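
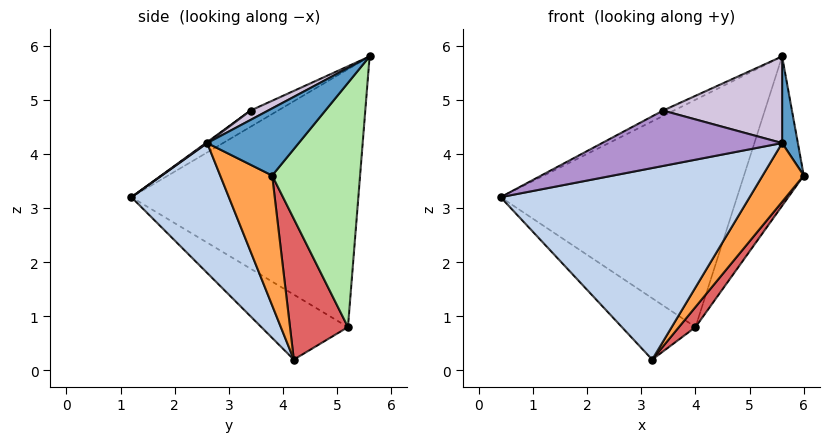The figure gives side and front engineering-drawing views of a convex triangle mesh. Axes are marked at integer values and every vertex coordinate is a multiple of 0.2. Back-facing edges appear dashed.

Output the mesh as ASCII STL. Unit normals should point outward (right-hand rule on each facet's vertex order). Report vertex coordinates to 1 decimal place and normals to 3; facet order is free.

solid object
 facet normal 0.939 -0.162 0.303
  outer loop
   vertex 5.6 2.6 4.2
   vertex 6.0 3.8 3.6
   vertex 5.6 5.6 5.8
  endloop
 endfacet
 facet normal 0.314 -0.802 -0.509
  outer loop
   vertex 5.6 2.6 4.2
   vertex 0.4 1.2 3.2
   vertex 3.2 4.2 0.2
  endloop
 endfacet
 facet normal 0.637 -0.504 -0.584
  outer loop
   vertex 5.6 2.6 4.2
   vertex 3.2 4.2 0.2
   vertex 6.0 3.8 3.6
  endloop
 endfacet
 facet normal -0.683 0.712 0.162
  outer loop
   vertex 4.0 5.2 0.8
   vertex 0.4 1.2 3.2
   vertex 5.6 5.6 5.8
  endloop
 endfacet
 facet normal -0.760 0.646 -0.063
  outer loop
   vertex 4.0 5.2 0.8
   vertex 3.2 4.2 0.2
   vertex 0.4 1.2 3.2
  endloop
 endfacet
 facet normal 0.790 0.537 -0.296
  outer loop
   vertex 4.0 5.2 0.8
   vertex 5.6 5.6 5.8
   vertex 6.0 3.8 3.6
  endloop
 endfacet
 facet normal 0.742 -0.212 -0.636
  outer loop
   vertex 4.0 5.2 0.8
   vertex 6.0 3.8 3.6
   vertex 3.2 4.2 0.2
  endloop
 endfacet
 facet normal -0.584 0.230 0.779
  outer loop
   vertex 3.4 3.4 4.8
   vertex 5.6 5.6 5.8
   vertex 0.4 1.2 3.2
  endloop
 endfacet
 facet normal 0.004 -0.592 0.806
  outer loop
   vertex 3.4 3.4 4.8
   vertex 0.4 1.2 3.2
   vertex 5.6 2.6 4.2
  endloop
 endfacet
 facet normal 0.069 -0.469 0.880
  outer loop
   vertex 3.4 3.4 4.8
   vertex 5.6 2.6 4.2
   vertex 5.6 5.6 5.8
  endloop
 endfacet
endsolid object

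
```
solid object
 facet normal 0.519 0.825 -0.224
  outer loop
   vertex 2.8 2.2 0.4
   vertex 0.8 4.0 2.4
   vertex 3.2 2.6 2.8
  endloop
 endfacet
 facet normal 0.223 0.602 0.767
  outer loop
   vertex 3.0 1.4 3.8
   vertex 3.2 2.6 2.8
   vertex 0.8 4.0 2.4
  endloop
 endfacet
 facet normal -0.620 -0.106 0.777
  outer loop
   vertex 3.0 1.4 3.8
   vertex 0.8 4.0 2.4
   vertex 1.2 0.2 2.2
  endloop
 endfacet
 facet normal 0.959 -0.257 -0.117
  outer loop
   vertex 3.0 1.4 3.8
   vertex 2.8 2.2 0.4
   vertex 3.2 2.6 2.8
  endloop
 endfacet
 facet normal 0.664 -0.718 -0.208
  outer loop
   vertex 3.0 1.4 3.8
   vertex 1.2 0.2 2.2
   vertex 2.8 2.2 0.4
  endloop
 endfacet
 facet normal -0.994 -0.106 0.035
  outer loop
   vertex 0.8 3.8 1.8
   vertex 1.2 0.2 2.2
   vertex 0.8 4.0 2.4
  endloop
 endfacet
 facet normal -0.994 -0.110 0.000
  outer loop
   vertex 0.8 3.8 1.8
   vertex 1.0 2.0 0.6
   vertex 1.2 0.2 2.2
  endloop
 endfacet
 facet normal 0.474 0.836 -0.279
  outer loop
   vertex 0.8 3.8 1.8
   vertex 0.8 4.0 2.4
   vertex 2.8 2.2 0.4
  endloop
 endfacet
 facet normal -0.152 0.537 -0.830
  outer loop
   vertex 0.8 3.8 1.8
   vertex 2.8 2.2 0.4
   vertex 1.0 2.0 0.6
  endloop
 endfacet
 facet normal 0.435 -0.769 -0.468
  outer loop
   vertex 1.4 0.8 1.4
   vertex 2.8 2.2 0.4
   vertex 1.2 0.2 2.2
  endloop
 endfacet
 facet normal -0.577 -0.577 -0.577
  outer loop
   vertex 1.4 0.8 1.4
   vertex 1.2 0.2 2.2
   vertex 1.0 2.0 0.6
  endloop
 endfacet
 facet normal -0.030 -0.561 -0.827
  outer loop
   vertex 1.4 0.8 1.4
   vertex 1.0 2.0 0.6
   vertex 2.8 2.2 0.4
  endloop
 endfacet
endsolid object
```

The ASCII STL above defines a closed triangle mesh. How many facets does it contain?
12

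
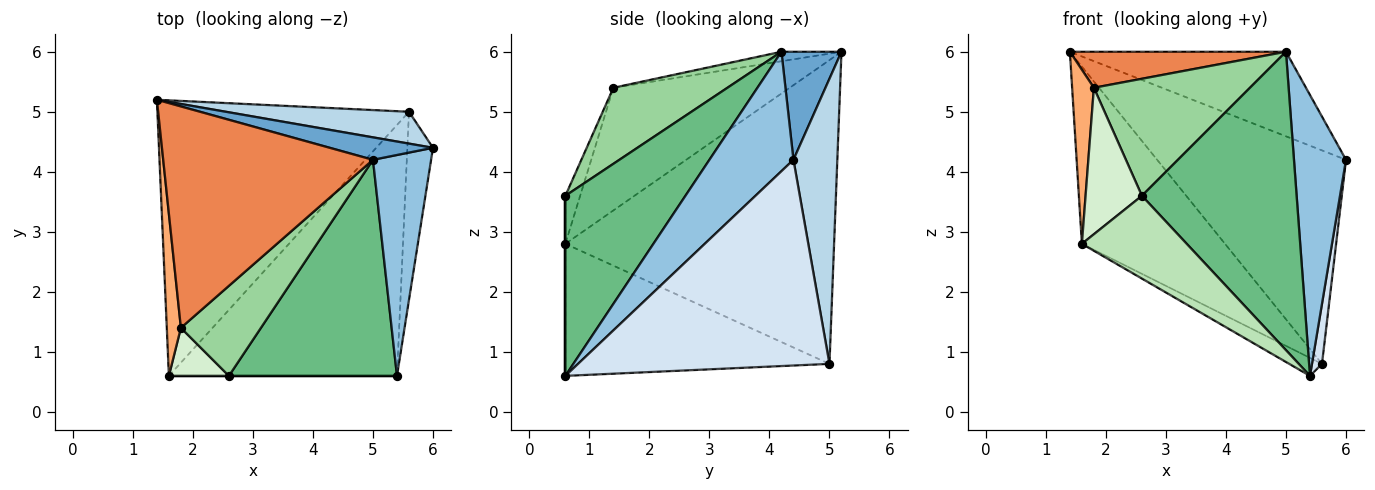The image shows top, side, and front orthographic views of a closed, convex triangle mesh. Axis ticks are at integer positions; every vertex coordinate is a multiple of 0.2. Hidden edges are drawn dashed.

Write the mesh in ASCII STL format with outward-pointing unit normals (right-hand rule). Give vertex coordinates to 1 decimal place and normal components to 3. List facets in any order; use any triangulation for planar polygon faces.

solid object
 facet normal 0.259 0.933 0.248
  outer loop
   vertex 5.0 4.2 6.0
   vertex 6.0 4.4 4.2
   vertex 1.4 5.2 6.0
  endloop
 endfacet
 facet normal 0.786 -0.486 0.382
  outer loop
   vertex 5.0 4.2 6.0
   vertex 5.4 0.6 0.6
   vertex 6.0 4.4 4.2
  endloop
 endfacet
 facet normal 0.224 0.964 0.144
  outer loop
   vertex 5.6 5.0 0.8
   vertex 1.4 5.2 6.0
   vertex 6.0 4.4 4.2
  endloop
 endfacet
 facet normal 0.992 -0.039 -0.124
  outer loop
   vertex 5.6 5.0 0.8
   vertex 6.0 4.4 4.2
   vertex 5.4 0.6 0.6
  endloop
 endfacet
 facet normal -0.045 -0.160 0.986
  outer loop
   vertex 1.8 1.4 5.4
   vertex 5.0 4.2 6.0
   vertex 1.4 5.2 6.0
  endloop
 endfacet
 facet normal -0.986 -0.122 0.113
  outer loop
   vertex 1.6 0.6 2.8
   vertex 1.8 1.4 5.4
   vertex 1.4 5.2 6.0
  endloop
 endfacet
 facet normal -0.713 0.380 -0.590
  outer loop
   vertex 1.6 0.6 2.8
   vertex 1.4 5.2 6.0
   vertex 5.6 5.0 0.8
  endloop
 endfacet
 facet normal -0.500 0.062 -0.864
  outer loop
   vertex 1.6 0.6 2.8
   vertex 5.6 5.0 0.8
   vertex 5.4 0.6 0.6
  endloop
 endfacet
 facet normal 0.532 -0.686 0.497
  outer loop
   vertex 2.6 0.6 3.6
   vertex 5.4 0.6 0.6
   vertex 5.0 4.2 6.0
  endloop
 endfacet
 facet normal 0.501 -0.686 0.528
  outer loop
   vertex 2.6 0.6 3.6
   vertex 5.0 4.2 6.0
   vertex 1.8 1.4 5.4
  endloop
 endfacet
 facet normal 0.000 -1.000 0.000
  outer loop
   vertex 2.6 0.6 3.6
   vertex 1.6 0.6 2.8
   vertex 5.4 0.6 0.6
  endloop
 endfacet
 facet normal -0.242 -0.922 0.302
  outer loop
   vertex 2.6 0.6 3.6
   vertex 1.8 1.4 5.4
   vertex 1.6 0.6 2.8
  endloop
 endfacet
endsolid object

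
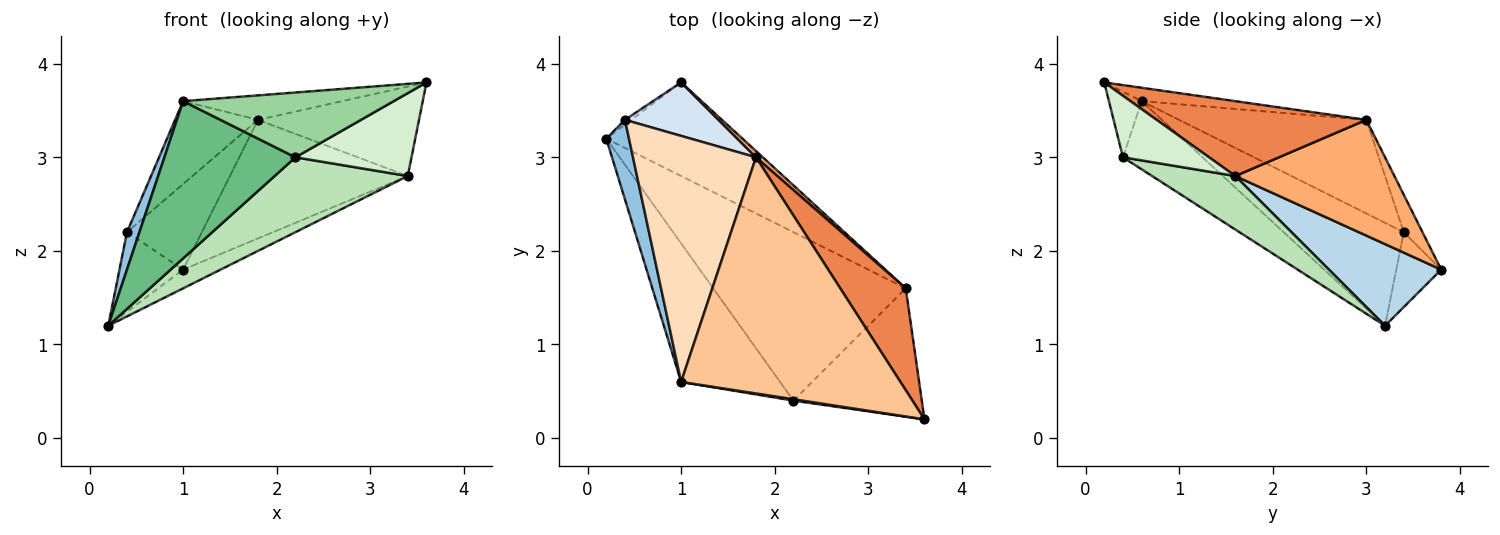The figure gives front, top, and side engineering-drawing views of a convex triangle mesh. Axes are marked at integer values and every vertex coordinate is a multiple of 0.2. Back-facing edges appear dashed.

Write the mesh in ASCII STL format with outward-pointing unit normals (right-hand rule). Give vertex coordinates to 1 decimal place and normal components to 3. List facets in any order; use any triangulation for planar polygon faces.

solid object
 facet normal -0.576 0.816 -0.048
  outer loop
   vertex 0.4 3.4 2.2
   vertex 1.0 3.8 1.8
   vertex 0.2 3.2 1.2
  endloop
 endfacet
 facet normal -0.971 -0.101 0.214
  outer loop
   vertex 1.0 0.6 3.6
   vertex 0.4 3.4 2.2
   vertex 0.2 3.2 1.2
  endloop
 endfacet
 facet normal 0.507 0.169 -0.845
  outer loop
   vertex 3.4 1.6 2.8
   vertex 0.2 3.2 1.2
   vertex 1.0 3.8 1.8
  endloop
 endfacet
 facet normal -0.207 0.830 0.518
  outer loop
   vertex 1.8 3.0 3.4
   vertex 1.0 3.8 1.8
   vertex 0.4 3.4 2.2
  endloop
 endfacet
 facet normal 0.652 0.500 0.570
  outer loop
   vertex 1.8 3.0 3.4
   vertex 3.6 0.2 3.8
   vertex 3.4 1.6 2.8
  endloop
 endfacet
 facet normal 0.666 0.745 0.039
  outer loop
   vertex 1.8 3.0 3.4
   vertex 3.4 1.6 2.8
   vertex 1.0 3.8 1.8
  endloop
 endfacet
 facet normal -0.061 0.103 0.993
  outer loop
   vertex 1.8 3.0 3.4
   vertex 1.0 0.6 3.6
   vertex 3.6 0.2 3.8
  endloop
 endfacet
 facet normal -0.585 0.259 0.769
  outer loop
   vertex 1.8 3.0 3.4
   vertex 0.4 3.4 2.2
   vertex 1.0 0.6 3.6
  endloop
 endfacet
 facet normal -0.415 -0.683 -0.602
  outer loop
   vertex 2.2 0.4 3.0
   vertex 1.0 0.6 3.6
   vertex 0.2 3.2 1.2
  endloop
 endfacet
 facet normal -0.154 -0.988 0.022
  outer loop
   vertex 2.2 0.4 3.0
   vertex 3.6 0.2 3.8
   vertex 1.0 0.6 3.6
  endloop
 endfacet
 facet normal 0.246 -0.394 -0.886
  outer loop
   vertex 2.2 0.4 3.0
   vertex 0.2 3.2 1.2
   vertex 3.4 1.6 2.8
  endloop
 endfacet
 facet normal 0.373 -0.503 -0.779
  outer loop
   vertex 2.2 0.4 3.0
   vertex 3.4 1.6 2.8
   vertex 3.6 0.2 3.8
  endloop
 endfacet
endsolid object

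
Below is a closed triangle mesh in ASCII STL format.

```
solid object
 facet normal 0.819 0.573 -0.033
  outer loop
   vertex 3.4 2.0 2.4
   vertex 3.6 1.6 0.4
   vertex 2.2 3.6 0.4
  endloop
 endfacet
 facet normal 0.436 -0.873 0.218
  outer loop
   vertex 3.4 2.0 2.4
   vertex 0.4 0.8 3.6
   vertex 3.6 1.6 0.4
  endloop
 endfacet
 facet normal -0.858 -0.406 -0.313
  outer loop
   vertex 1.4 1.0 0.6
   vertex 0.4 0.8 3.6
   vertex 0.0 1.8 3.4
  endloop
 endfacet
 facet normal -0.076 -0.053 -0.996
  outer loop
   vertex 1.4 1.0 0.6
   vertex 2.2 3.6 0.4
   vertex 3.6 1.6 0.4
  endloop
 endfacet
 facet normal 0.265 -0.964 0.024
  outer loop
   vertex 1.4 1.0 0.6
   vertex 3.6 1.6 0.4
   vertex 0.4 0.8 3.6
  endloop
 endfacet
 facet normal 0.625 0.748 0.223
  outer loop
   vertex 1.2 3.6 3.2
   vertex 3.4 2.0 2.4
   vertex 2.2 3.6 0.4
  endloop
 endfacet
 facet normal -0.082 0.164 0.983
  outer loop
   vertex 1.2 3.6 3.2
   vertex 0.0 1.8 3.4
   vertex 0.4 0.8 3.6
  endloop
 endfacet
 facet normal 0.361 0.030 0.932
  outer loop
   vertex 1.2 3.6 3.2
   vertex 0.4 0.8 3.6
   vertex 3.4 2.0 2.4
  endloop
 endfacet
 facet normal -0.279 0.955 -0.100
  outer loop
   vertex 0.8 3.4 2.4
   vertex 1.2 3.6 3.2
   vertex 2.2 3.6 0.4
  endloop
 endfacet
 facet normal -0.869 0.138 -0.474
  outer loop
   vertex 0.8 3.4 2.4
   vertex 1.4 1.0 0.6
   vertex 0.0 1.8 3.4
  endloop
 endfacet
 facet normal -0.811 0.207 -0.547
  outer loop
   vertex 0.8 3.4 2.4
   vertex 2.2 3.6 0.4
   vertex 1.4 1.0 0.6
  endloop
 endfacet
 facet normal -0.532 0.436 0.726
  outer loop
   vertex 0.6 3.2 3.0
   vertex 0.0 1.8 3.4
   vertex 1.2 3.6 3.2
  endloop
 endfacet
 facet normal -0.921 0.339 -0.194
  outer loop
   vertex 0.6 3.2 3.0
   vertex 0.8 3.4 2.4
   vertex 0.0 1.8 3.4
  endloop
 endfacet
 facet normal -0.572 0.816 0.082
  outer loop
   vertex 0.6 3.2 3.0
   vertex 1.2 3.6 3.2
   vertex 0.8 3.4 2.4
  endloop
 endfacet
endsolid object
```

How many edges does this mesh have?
21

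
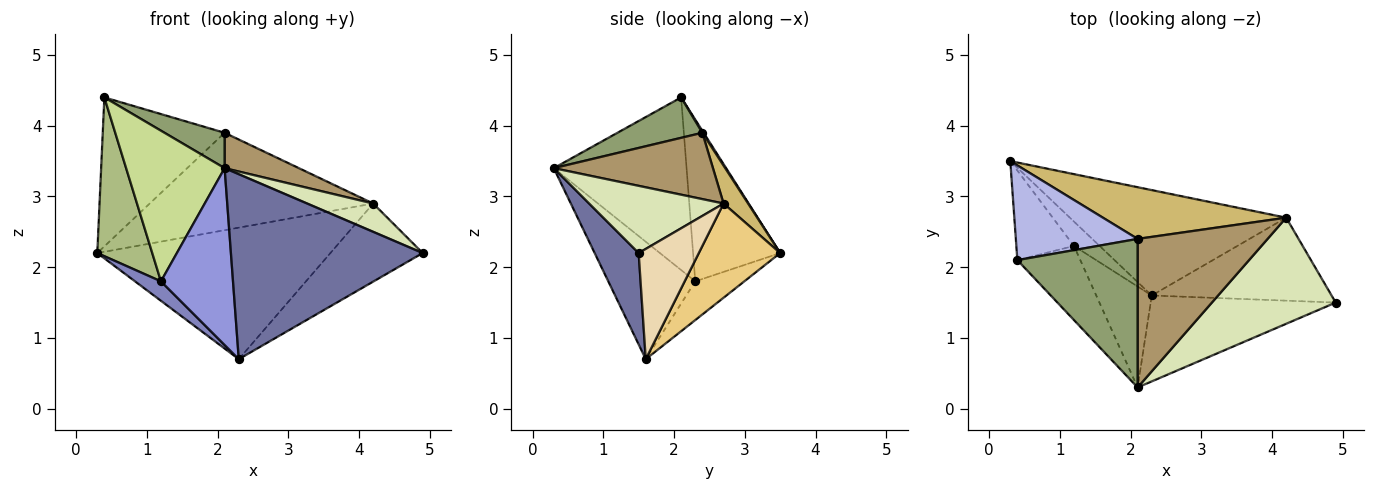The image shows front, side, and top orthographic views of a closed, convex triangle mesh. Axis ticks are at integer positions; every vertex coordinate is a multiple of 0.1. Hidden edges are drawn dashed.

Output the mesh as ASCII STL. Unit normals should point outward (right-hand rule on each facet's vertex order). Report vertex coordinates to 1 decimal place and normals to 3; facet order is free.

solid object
 facet normal 0.204 -0.888 -0.412
  outer loop
   vertex 2.3 1.6 0.7
   vertex 4.9 1.5 2.2
   vertex 2.1 0.3 3.4
  endloop
 endfacet
 facet normal -0.763 -0.403 -0.506
  outer loop
   vertex 1.2 2.3 1.8
   vertex 0.3 3.5 2.2
   vertex 2.3 1.6 0.7
  endloop
 endfacet
 facet normal -0.724 -0.599 -0.342
  outer loop
   vertex 1.2 2.3 1.8
   vertex 2.3 1.6 0.7
   vertex 2.1 0.3 3.4
  endloop
 endfacet
 facet normal 0.009 0.844 0.537
  outer loop
   vertex 0.4 2.1 4.4
   vertex 2.1 2.4 3.9
   vertex 0.3 3.5 2.2
  endloop
 endfacet
 facet normal 0.311 -0.220 0.925
  outer loop
   vertex 0.4 2.1 4.4
   vertex 2.1 0.3 3.4
   vertex 2.1 2.4 3.9
  endloop
 endfacet
 facet normal -0.810 -0.511 -0.288
  outer loop
   vertex 0.4 2.1 4.4
   vertex 0.3 3.5 2.2
   vertex 1.2 2.3 1.8
  endloop
 endfacet
 facet normal -0.771 -0.572 -0.281
  outer loop
   vertex 0.4 2.1 4.4
   vertex 1.2 2.3 1.8
   vertex 2.1 0.3 3.4
  endloop
 endfacet
 facet normal 0.465 -0.228 0.856
  outer loop
   vertex 4.2 2.7 2.9
   vertex 2.1 0.3 3.4
   vertex 4.9 1.5 2.2
  endloop
 endfacet
 facet normal 0.445 -0.207 0.871
  outer loop
   vertex 4.2 2.7 2.9
   vertex 2.1 2.4 3.9
   vertex 2.1 0.3 3.4
  endloop
 endfacet
 facet normal 0.097 0.879 0.467
  outer loop
   vertex 4.2 2.7 2.9
   vertex 0.3 3.5 2.2
   vertex 2.1 2.4 3.9
  endloop
 endfacet
 facet normal 0.263 0.753 -0.603
  outer loop
   vertex 4.2 2.7 2.9
   vertex 2.3 1.6 0.7
   vertex 0.3 3.5 2.2
  endloop
 endfacet
 facet normal 0.408 0.626 -0.665
  outer loop
   vertex 4.2 2.7 2.9
   vertex 4.9 1.5 2.2
   vertex 2.3 1.6 0.7
  endloop
 endfacet
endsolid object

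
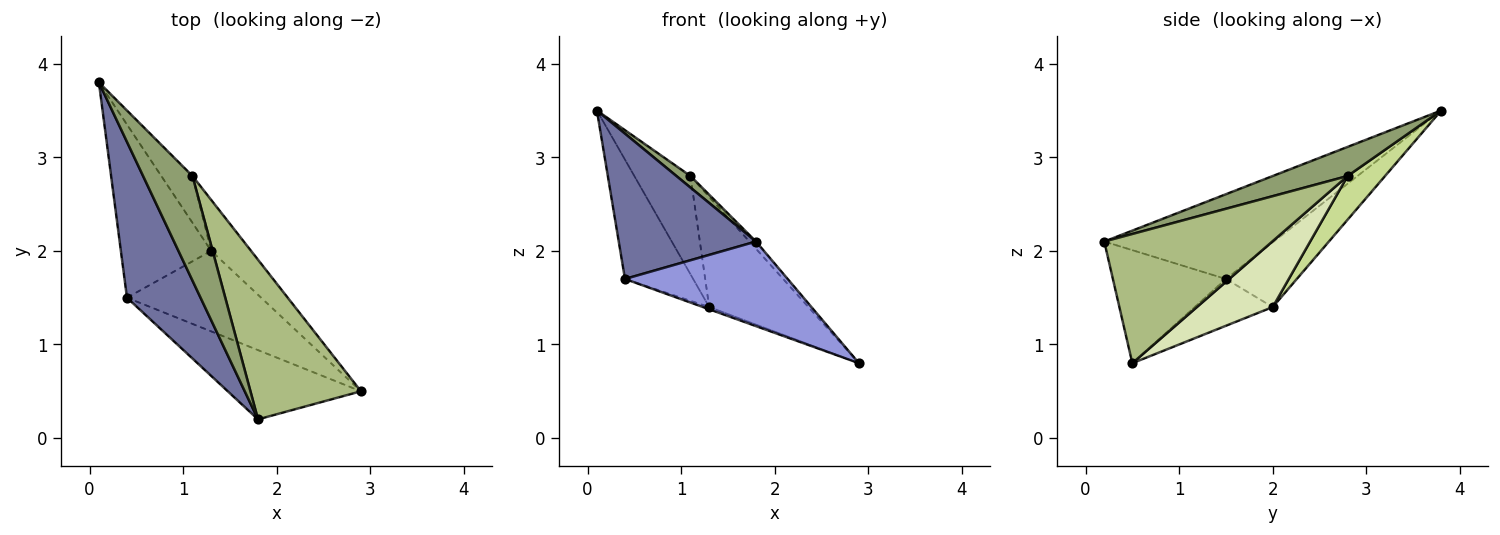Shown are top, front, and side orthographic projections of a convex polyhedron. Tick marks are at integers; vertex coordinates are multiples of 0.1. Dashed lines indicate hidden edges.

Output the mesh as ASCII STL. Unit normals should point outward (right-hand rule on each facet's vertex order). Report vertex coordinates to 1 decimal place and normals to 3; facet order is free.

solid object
 facet normal -0.644 -0.522 0.559
  outer loop
   vertex 0.4 1.5 1.7
   vertex 1.8 0.2 2.1
   vertex 0.1 3.8 3.5
  endloop
 endfacet
 facet normal -0.508 0.489 -0.709
  outer loop
   vertex 0.4 1.5 1.7
   vertex 0.1 3.8 3.5
   vertex 1.3 2.0 1.4
  endloop
 endfacet
 facet normal -0.473 -0.682 -0.558
  outer loop
   vertex 0.4 1.5 1.7
   vertex 2.9 0.5 0.8
   vertex 1.8 0.2 2.1
  endloop
 endfacet
 facet normal -0.329 0.026 -0.944
  outer loop
   vertex 0.4 1.5 1.7
   vertex 1.3 2.0 1.4
   vertex 2.9 0.5 0.8
  endloop
 endfacet
 facet normal 0.506 -0.095 0.858
  outer loop
   vertex 1.1 2.8 2.8
   vertex 0.1 3.8 3.5
   vertex 1.8 0.2 2.1
  endloop
 endfacet
 facet normal 0.760 0.030 0.650
  outer loop
   vertex 1.1 2.8 2.8
   vertex 1.8 0.2 2.1
   vertex 2.9 0.5 0.8
  endloop
 endfacet
 facet normal 0.516 0.774 -0.368
  outer loop
   vertex 1.1 2.8 2.8
   vertex 1.3 2.0 1.4
   vertex 0.1 3.8 3.5
  endloop
 endfacet
 facet normal 0.570 0.746 -0.345
  outer loop
   vertex 1.1 2.8 2.8
   vertex 2.9 0.5 0.8
   vertex 1.3 2.0 1.4
  endloop
 endfacet
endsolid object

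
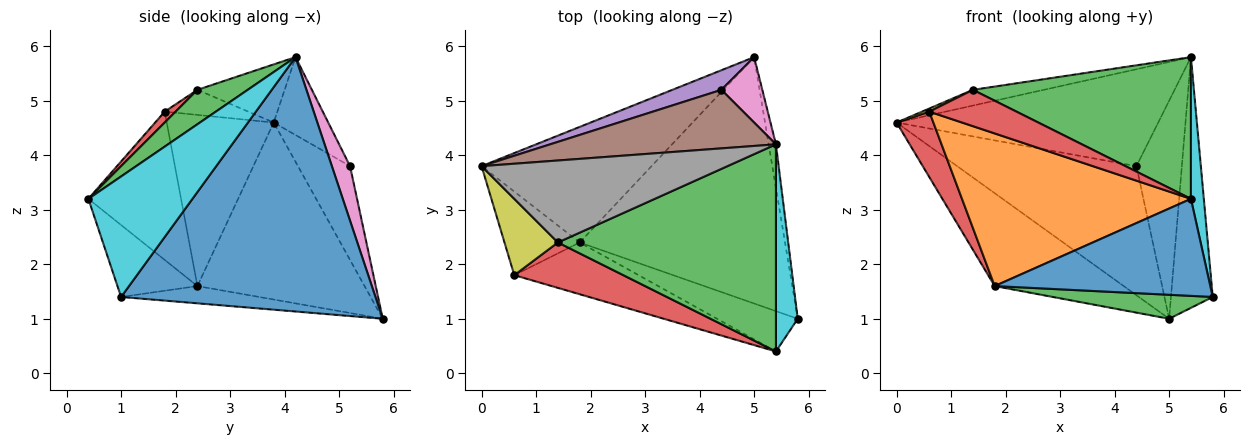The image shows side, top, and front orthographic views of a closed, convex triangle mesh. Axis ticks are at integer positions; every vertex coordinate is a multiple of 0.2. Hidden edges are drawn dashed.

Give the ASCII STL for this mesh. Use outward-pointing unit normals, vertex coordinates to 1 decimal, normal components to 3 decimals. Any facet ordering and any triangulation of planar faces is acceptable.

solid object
 facet normal 0.986 0.162 -0.028
  outer loop
   vertex 5.4 4.2 5.8
   vertex 5.8 1.0 1.4
   vertex 5.0 5.8 1.0
  endloop
 endfacet
 facet normal -0.630 0.486 -0.605
  outer loop
   vertex 1.8 2.4 1.6
   vertex 0.0 3.8 4.6
   vertex 5.0 5.8 1.0
  endloop
 endfacet
 facet normal -0.083 -0.097 -0.992
  outer loop
   vertex 1.8 2.4 1.6
   vertex 5.0 5.8 1.0
   vertex 5.8 1.0 1.4
  endloop
 endfacet
 facet normal -0.873 -0.300 -0.384
  outer loop
   vertex 0.6 1.8 4.8
   vertex 0.0 3.8 4.6
   vertex 1.8 2.4 1.6
  endloop
 endfacet
 facet normal -0.276 0.950 0.144
  outer loop
   vertex 4.4 5.2 3.8
   vertex 5.0 5.8 1.0
   vertex 0.0 3.8 4.6
  endloop
 endfacet
 facet normal -0.176 0.843 0.509
  outer loop
   vertex 4.4 5.2 3.8
   vertex 0.0 3.8 4.6
   vertex 5.4 4.2 5.8
  endloop
 endfacet
 facet normal 0.358 0.894 0.268
  outer loop
   vertex 4.4 5.2 3.8
   vertex 5.4 4.2 5.8
   vertex 5.0 5.8 1.0
  endloop
 endfacet
 facet normal -0.226 0.184 0.957
  outer loop
   vertex 1.4 2.4 5.2
   vertex 5.4 4.2 5.8
   vertex 0.0 3.8 4.6
  endloop
 endfacet
 facet normal -0.425 -0.037 0.905
  outer loop
   vertex 1.4 2.4 5.2
   vertex 0.0 3.8 4.6
   vertex 0.6 1.8 4.8
  endloop
 endfacet
 facet normal 0.977 -0.121 0.177
  outer loop
   vertex 5.4 0.4 3.2
   vertex 5.8 1.0 1.4
   vertex 5.4 4.2 5.8
  endloop
 endfacet
 facet normal -0.324 -0.874 -0.363
  outer loop
   vertex 5.4 0.4 3.2
   vertex 1.8 2.4 1.6
   vertex 5.8 1.0 1.4
  endloop
 endfacet
 facet normal -0.358 -0.884 -0.300
  outer loop
   vertex 5.4 0.4 3.2
   vertex 0.6 1.8 4.8
   vertex 1.8 2.4 1.6
  endloop
 endfacet
 facet normal 0.129 -0.560 0.818
  outer loop
   vertex 5.4 0.4 3.2
   vertex 5.4 4.2 5.8
   vertex 1.4 2.4 5.2
  endloop
 endfacet
 facet normal 0.078 -0.623 0.778
  outer loop
   vertex 5.4 0.4 3.2
   vertex 1.4 2.4 5.2
   vertex 0.6 1.8 4.8
  endloop
 endfacet
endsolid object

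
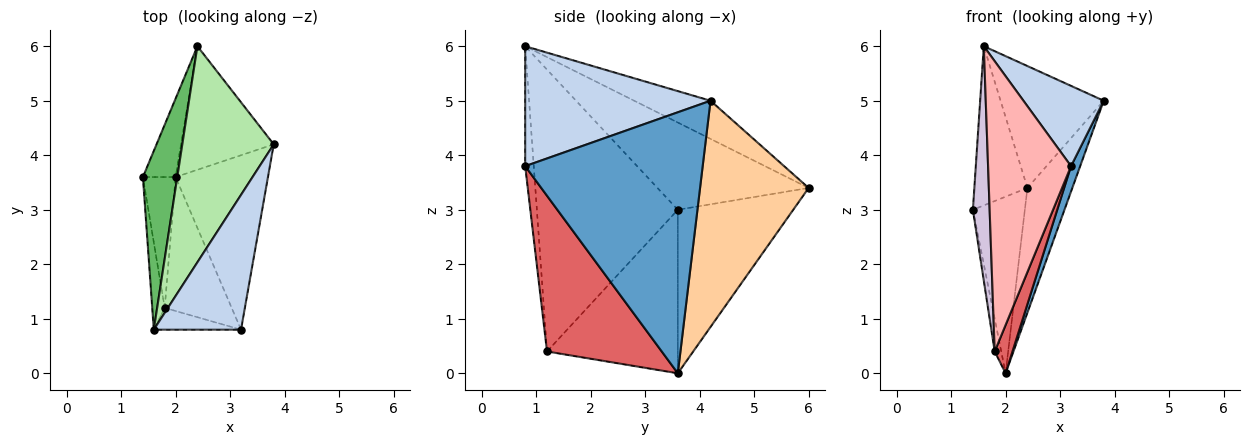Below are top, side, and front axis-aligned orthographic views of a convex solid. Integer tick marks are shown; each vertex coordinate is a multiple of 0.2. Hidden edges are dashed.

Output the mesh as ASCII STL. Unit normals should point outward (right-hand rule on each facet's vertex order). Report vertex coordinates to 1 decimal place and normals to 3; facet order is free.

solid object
 facet normal 0.942 -0.049 -0.333
  outer loop
   vertex 2.0 3.6 0.0
   vertex 3.8 4.2 5.0
   vertex 3.2 0.8 3.8
  endloop
 endfacet
 facet normal 0.763 -0.331 0.555
  outer loop
   vertex 1.6 0.8 6.0
   vertex 3.2 0.8 3.8
   vertex 3.8 4.2 5.0
  endloop
 endfacet
 facet normal -0.897 0.404 -0.179
  outer loop
   vertex 2.4 6.0 3.4
   vertex 2.0 3.6 0.0
   vertex 1.4 3.6 3.0
  endloop
 endfacet
 facet normal 0.864 0.357 -0.354
  outer loop
   vertex 2.4 6.0 3.4
   vertex 3.8 4.2 5.0
   vertex 2.0 3.6 0.0
  endloop
 endfacet
 facet normal -0.884 0.310 0.349
  outer loop
   vertex 2.4 6.0 3.4
   vertex 1.4 3.6 3.0
   vertex 1.6 0.8 6.0
  endloop
 endfacet
 facet normal -0.342 0.462 0.819
  outer loop
   vertex 2.4 6.0 3.4
   vertex 1.6 0.8 6.0
   vertex 3.8 4.2 5.0
  endloop
 endfacet
 facet normal 0.909 -0.141 -0.391
  outer loop
   vertex 1.8 1.2 0.4
   vertex 2.0 3.6 0.0
   vertex 3.2 0.8 3.8
  endloop
 endfacet
 facet normal -0.102 -0.992 -0.075
  outer loop
   vertex 1.8 1.2 0.4
   vertex 3.2 0.8 3.8
   vertex 1.6 0.8 6.0
  endloop
 endfacet
 facet normal -0.979 0.049 -0.196
  outer loop
   vertex 1.8 1.2 0.4
   vertex 1.4 3.6 3.0
   vertex 2.0 3.6 0.0
  endloop
 endfacet
 facet normal -0.992 -0.118 -0.044
  outer loop
   vertex 1.8 1.2 0.4
   vertex 1.6 0.8 6.0
   vertex 1.4 3.6 3.0
  endloop
 endfacet
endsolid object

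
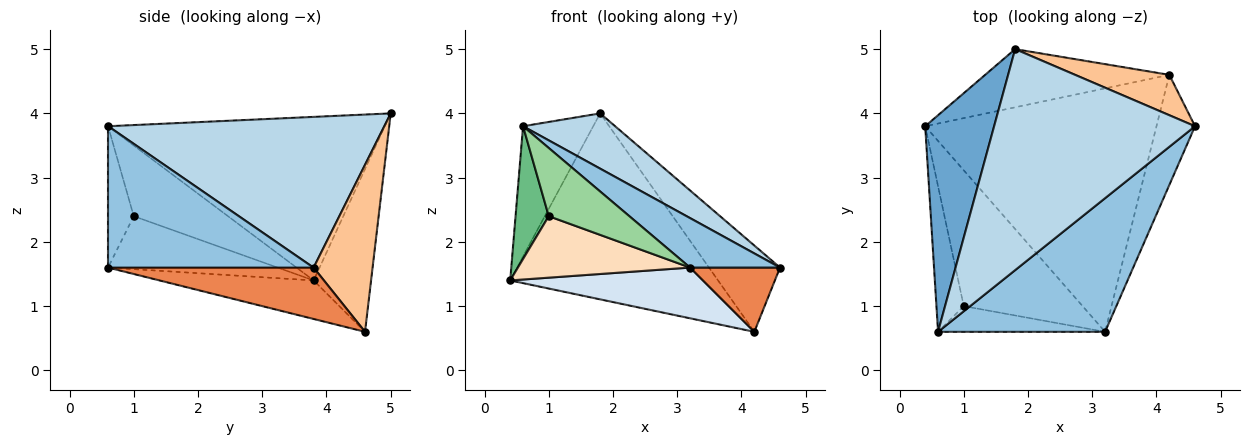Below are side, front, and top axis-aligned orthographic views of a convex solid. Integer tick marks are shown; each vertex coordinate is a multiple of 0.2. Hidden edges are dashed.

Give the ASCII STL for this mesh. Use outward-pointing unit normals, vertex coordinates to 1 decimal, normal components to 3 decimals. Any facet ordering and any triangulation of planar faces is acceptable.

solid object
 facet normal -0.897 0.228 0.378
  outer loop
   vertex 0.6 0.6 3.8
   vertex 1.8 5.0 4.0
   vertex 0.4 3.8 1.4
  endloop
 endfacet
 facet normal 0.622 -0.272 0.735
  outer loop
   vertex 0.6 0.6 3.8
   vertex 3.2 0.6 1.6
   vertex 4.6 3.8 1.6
  endloop
 endfacet
 facet normal 0.588 -0.196 0.784
  outer loop
   vertex 0.6 0.6 3.8
   vertex 4.6 3.8 1.6
   vertex 1.8 5.0 4.0
  endloop
 endfacet
 facet normal -0.161 -0.201 -0.966
  outer loop
   vertex 4.2 4.6 0.6
   vertex 3.2 0.6 1.6
   vertex 0.4 3.8 1.4
  endloop
 endfacet
 facet normal 0.755 -0.330 -0.566
  outer loop
   vertex 4.2 4.6 0.6
   vertex 4.6 3.8 1.6
   vertex 3.2 0.6 1.6
  endloop
 endfacet
 facet normal -0.255 0.923 -0.289
  outer loop
   vertex 4.2 4.6 0.6
   vertex 0.4 3.8 1.4
   vertex 1.8 5.0 4.0
  endloop
 endfacet
 facet normal 0.601 0.724 0.339
  outer loop
   vertex 4.2 4.6 0.6
   vertex 1.8 5.0 4.0
   vertex 4.6 3.8 1.6
  endloop
 endfacet
 facet normal -0.376 -0.382 -0.844
  outer loop
   vertex 1.0 1.0 2.4
   vertex 0.4 3.8 1.4
   vertex 3.2 0.6 1.6
  endloop
 endfacet
 facet normal -0.886 -0.312 -0.342
  outer loop
   vertex 1.0 1.0 2.4
   vertex 0.6 0.6 3.8
   vertex 0.4 3.8 1.4
  endloop
 endfacet
 facet normal -0.286 -0.897 -0.338
  outer loop
   vertex 1.0 1.0 2.4
   vertex 3.2 0.6 1.6
   vertex 0.6 0.6 3.8
  endloop
 endfacet
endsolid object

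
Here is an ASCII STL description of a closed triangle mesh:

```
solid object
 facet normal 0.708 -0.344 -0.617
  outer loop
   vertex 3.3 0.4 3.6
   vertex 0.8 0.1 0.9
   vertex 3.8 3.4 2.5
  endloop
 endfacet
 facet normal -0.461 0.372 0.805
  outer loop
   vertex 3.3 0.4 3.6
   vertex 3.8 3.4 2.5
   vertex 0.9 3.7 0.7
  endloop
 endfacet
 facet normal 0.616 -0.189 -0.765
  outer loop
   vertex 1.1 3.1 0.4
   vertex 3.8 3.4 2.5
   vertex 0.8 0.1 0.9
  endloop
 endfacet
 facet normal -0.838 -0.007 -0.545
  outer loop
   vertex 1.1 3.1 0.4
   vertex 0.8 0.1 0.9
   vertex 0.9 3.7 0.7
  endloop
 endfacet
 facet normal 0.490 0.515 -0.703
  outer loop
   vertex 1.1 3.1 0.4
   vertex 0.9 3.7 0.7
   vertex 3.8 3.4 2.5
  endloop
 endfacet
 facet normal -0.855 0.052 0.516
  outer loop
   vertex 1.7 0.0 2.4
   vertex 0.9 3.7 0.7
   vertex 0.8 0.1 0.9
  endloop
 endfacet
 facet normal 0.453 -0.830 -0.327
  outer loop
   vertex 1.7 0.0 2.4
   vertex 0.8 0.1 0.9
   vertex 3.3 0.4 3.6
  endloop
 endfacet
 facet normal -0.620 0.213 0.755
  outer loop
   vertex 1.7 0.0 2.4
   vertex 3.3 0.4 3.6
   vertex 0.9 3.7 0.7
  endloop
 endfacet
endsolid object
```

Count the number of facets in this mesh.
8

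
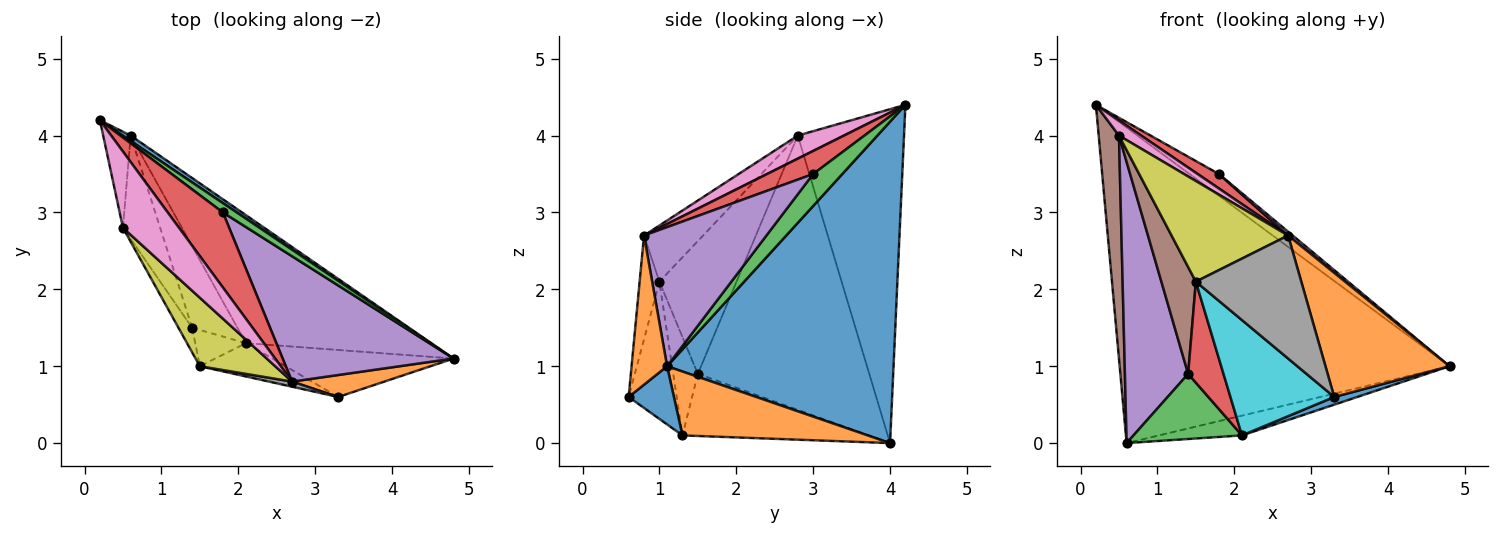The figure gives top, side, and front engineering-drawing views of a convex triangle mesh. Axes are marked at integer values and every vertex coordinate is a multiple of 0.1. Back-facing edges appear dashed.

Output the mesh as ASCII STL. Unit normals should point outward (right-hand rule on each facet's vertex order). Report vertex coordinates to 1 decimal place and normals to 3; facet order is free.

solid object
 facet normal 0.566 0.824 0.014
  outer loop
   vertex 0.6 4.0 0.0
   vertex 0.2 4.2 4.4
   vertex 4.8 1.1 1.0
  endloop
 endfacet
 facet normal 0.271 -0.948 0.168
  outer loop
   vertex 2.7 0.8 2.7
   vertex 3.3 0.6 0.6
   vertex 4.8 1.1 1.0
  endloop
 endfacet
 facet normal 0.674 0.679 0.292
  outer loop
   vertex 1.8 3.0 3.5
   vertex 4.8 1.1 1.0
   vertex 0.2 4.2 4.4
  endloop
 endfacet
 facet normal 0.380 -0.175 0.908
  outer loop
   vertex 1.8 3.0 3.5
   vertex 0.2 4.2 4.4
   vertex 2.7 0.8 2.7
  endloop
 endfacet
 facet normal 0.631 -0.024 0.775
  outer loop
   vertex 1.8 3.0 3.5
   vertex 2.7 0.8 2.7
   vertex 4.8 1.1 1.0
  endloop
 endfacet
 facet normal -0.979 -0.187 -0.081
  outer loop
   vertex 0.5 2.8 4.0
   vertex 0.2 4.2 4.4
   vertex 0.6 4.0 0.0
  endloop
 endfacet
 facet normal 0.374 -0.180 0.910
  outer loop
   vertex 0.5 2.8 4.0
   vertex 2.7 0.8 2.7
   vertex 0.2 4.2 4.4
  endloop
 endfacet
 facet normal -0.184 -0.982 0.041
  outer loop
   vertex 1.5 1.0 2.1
   vertex 3.3 0.6 0.6
   vertex 2.7 0.8 2.7
  endloop
 endfacet
 facet normal -0.387 -0.762 0.519
  outer loop
   vertex 1.5 1.0 2.1
   vertex 2.7 0.8 2.7
   vertex 0.5 2.8 4.0
  endloop
 endfacet
 facet normal -0.406 -0.878 -0.254
  outer loop
   vertex 2.1 1.3 0.1
   vertex 3.3 0.6 0.6
   vertex 1.5 1.0 2.1
  endloop
 endfacet
 facet normal 0.302 -0.154 -0.941
  outer loop
   vertex 2.1 1.3 0.1
   vertex 4.8 1.1 1.0
   vertex 3.3 0.6 0.6
  endloop
 endfacet
 facet normal 0.323 0.145 -0.935
  outer loop
   vertex 2.1 1.3 0.1
   vertex 0.6 4.0 0.0
   vertex 4.8 1.1 1.0
  endloop
 endfacet
 facet normal -0.731 -0.426 -0.533
  outer loop
   vertex 1.4 1.5 0.9
   vertex 0.6 4.0 0.0
   vertex 2.1 1.3 0.1
  endloop
 endfacet
 facet normal -0.548 -0.787 -0.282
  outer loop
   vertex 1.4 1.5 0.9
   vertex 2.1 1.3 0.1
   vertex 1.5 1.0 2.1
  endloop
 endfacet
 facet normal -0.931 -0.343 -0.126
  outer loop
   vertex 1.4 1.5 0.9
   vertex 0.5 2.8 4.0
   vertex 0.6 4.0 0.0
  endloop
 endfacet
 facet normal -0.909 -0.406 -0.094
  outer loop
   vertex 1.4 1.5 0.9
   vertex 1.5 1.0 2.1
   vertex 0.5 2.8 4.0
  endloop
 endfacet
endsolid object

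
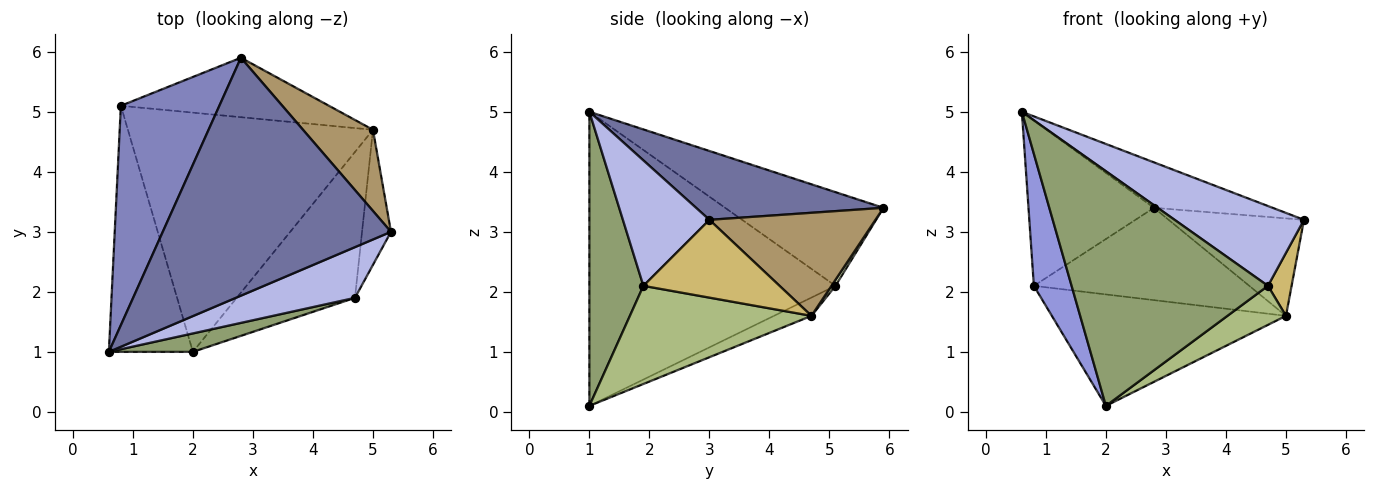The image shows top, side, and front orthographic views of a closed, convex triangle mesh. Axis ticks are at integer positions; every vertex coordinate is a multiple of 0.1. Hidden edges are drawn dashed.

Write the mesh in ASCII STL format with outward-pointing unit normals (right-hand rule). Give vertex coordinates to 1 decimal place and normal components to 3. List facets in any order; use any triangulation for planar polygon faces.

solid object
 facet normal 0.284 0.180 0.942
  outer loop
   vertex 2.8 5.9 3.4
   vertex 0.6 1.0 5.0
   vertex 5.3 3.0 3.2
  endloop
 endfacet
 facet normal -0.605 0.479 0.636
  outer loop
   vertex 0.8 5.1 2.1
   vertex 0.6 1.0 5.0
   vertex 2.8 5.9 3.4
  endloop
 endfacet
 facet normal -0.951 -0.146 -0.272
  outer loop
   vertex 0.8 5.1 2.1
   vertex 2.0 1.0 0.1
   vertex 0.6 1.0 5.0
  endloop
 endfacet
 facet normal 0.492 -0.735 0.467
  outer loop
   vertex 4.7 1.9 2.1
   vertex 5.3 3.0 3.2
   vertex 0.6 1.0 5.0
  endloop
 endfacet
 facet normal 0.264 -0.961 0.076
  outer loop
   vertex 4.7 1.9 2.1
   vertex 0.6 1.0 5.0
   vertex 2.0 1.0 0.1
  endloop
 endfacet
 facet normal 0.626 -0.202 -0.754
  outer loop
   vertex 5.0 4.7 1.6
   vertex 4.7 1.9 2.1
   vertex 2.0 1.0 0.1
  endloop
 endfacet
 facet normal -0.068 0.421 -0.904
  outer loop
   vertex 5.0 4.7 1.6
   vertex 2.0 1.0 0.1
   vertex 0.8 5.1 2.1
  endloop
 endfacet
 facet normal 0.016 0.841 -0.541
  outer loop
   vertex 5.0 4.7 1.6
   vertex 0.8 5.1 2.1
   vertex 2.8 5.9 3.4
  endloop
 endfacet
 facet normal 0.686 0.559 0.466
  outer loop
   vertex 5.0 4.7 1.6
   vertex 2.8 5.9 3.4
   vertex 5.3 3.0 3.2
  endloop
 endfacet
 facet normal 0.925 -0.161 -0.344
  outer loop
   vertex 5.0 4.7 1.6
   vertex 5.3 3.0 3.2
   vertex 4.7 1.9 2.1
  endloop
 endfacet
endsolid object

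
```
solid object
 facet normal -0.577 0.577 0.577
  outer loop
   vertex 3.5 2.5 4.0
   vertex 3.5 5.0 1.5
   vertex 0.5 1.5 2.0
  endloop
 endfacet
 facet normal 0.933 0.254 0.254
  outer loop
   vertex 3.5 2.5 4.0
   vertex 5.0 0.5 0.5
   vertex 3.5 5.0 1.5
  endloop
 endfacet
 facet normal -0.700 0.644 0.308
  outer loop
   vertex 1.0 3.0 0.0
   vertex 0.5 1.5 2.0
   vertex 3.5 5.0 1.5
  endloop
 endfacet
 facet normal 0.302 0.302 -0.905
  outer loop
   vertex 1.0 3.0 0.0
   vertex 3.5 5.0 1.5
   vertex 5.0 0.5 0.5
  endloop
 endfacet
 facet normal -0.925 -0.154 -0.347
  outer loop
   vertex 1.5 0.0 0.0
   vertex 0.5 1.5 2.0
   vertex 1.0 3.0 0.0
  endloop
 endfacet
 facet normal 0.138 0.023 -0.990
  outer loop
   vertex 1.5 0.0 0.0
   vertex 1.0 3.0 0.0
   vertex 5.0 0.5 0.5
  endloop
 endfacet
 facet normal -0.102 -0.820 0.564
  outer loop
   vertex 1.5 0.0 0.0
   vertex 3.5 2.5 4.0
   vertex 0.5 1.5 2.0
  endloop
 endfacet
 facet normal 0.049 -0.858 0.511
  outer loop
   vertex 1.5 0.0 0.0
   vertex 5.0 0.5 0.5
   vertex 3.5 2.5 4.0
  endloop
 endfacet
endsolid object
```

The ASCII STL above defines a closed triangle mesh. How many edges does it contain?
12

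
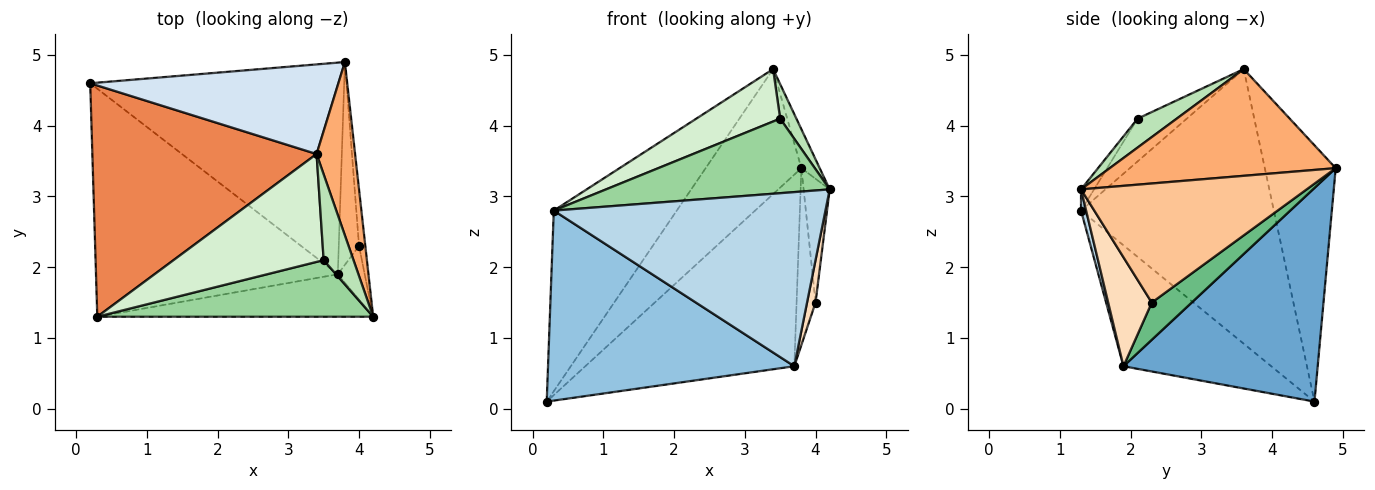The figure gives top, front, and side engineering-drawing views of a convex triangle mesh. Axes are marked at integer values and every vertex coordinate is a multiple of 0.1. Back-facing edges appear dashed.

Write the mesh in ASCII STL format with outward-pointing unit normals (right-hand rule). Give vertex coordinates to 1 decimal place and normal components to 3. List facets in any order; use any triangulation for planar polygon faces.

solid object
 facet normal 0.529 0.569 -0.629
  outer loop
   vertex 3.7 1.9 0.6
   vertex 0.2 4.6 0.1
   vertex 3.8 4.9 3.4
  endloop
 endfacet
 facet normal -0.359 -0.598 -0.717
  outer loop
   vertex 3.7 1.9 0.6
   vertex 0.3 1.3 2.8
   vertex 0.2 4.6 0.1
  endloop
 endfacet
 facet normal 0.018 -0.971 -0.237
  outer loop
   vertex 3.7 1.9 0.6
   vertex 4.2 1.3 3.1
   vertex 0.3 1.3 2.8
  endloop
 endfacet
 facet normal -0.516 0.696 0.499
  outer loop
   vertex 3.4 3.6 4.8
   vertex 3.8 4.9 3.4
   vertex 0.2 4.6 0.1
  endloop
 endfacet
 facet normal -0.694 0.443 0.567
  outer loop
   vertex 3.4 3.6 4.8
   vertex 0.2 4.6 0.1
   vertex 0.3 1.3 2.8
  endloop
 endfacet
 facet normal 0.938 0.076 0.339
  outer loop
   vertex 3.4 3.6 4.8
   vertex 4.2 1.3 3.1
   vertex 3.8 4.9 3.4
  endloop
 endfacet
 facet normal 0.992 0.115 -0.052
  outer loop
   vertex 4.0 2.3 1.5
   vertex 3.8 4.9 3.4
   vertex 4.2 1.3 3.1
  endloop
 endfacet
 facet normal 0.954 -0.186 -0.235
  outer loop
   vertex 4.0 2.3 1.5
   vertex 4.2 1.3 3.1
   vertex 3.7 1.9 0.6
  endloop
 endfacet
 facet normal 0.811 0.385 -0.441
  outer loop
   vertex 4.0 2.3 1.5
   vertex 3.7 1.9 0.6
   vertex 3.8 4.9 3.4
  endloop
 endfacet
 facet normal -0.046 -0.796 0.604
  outer loop
   vertex 3.5 2.1 4.1
   vertex 0.3 1.3 2.8
   vertex 4.2 1.3 3.1
  endloop
 endfacet
 facet normal 0.669 -0.277 0.690
  outer loop
   vertex 3.5 2.1 4.1
   vertex 4.2 1.3 3.1
   vertex 3.4 3.6 4.8
  endloop
 endfacet
 facet normal -0.248 -0.423 0.871
  outer loop
   vertex 3.5 2.1 4.1
   vertex 3.4 3.6 4.8
   vertex 0.3 1.3 2.8
  endloop
 endfacet
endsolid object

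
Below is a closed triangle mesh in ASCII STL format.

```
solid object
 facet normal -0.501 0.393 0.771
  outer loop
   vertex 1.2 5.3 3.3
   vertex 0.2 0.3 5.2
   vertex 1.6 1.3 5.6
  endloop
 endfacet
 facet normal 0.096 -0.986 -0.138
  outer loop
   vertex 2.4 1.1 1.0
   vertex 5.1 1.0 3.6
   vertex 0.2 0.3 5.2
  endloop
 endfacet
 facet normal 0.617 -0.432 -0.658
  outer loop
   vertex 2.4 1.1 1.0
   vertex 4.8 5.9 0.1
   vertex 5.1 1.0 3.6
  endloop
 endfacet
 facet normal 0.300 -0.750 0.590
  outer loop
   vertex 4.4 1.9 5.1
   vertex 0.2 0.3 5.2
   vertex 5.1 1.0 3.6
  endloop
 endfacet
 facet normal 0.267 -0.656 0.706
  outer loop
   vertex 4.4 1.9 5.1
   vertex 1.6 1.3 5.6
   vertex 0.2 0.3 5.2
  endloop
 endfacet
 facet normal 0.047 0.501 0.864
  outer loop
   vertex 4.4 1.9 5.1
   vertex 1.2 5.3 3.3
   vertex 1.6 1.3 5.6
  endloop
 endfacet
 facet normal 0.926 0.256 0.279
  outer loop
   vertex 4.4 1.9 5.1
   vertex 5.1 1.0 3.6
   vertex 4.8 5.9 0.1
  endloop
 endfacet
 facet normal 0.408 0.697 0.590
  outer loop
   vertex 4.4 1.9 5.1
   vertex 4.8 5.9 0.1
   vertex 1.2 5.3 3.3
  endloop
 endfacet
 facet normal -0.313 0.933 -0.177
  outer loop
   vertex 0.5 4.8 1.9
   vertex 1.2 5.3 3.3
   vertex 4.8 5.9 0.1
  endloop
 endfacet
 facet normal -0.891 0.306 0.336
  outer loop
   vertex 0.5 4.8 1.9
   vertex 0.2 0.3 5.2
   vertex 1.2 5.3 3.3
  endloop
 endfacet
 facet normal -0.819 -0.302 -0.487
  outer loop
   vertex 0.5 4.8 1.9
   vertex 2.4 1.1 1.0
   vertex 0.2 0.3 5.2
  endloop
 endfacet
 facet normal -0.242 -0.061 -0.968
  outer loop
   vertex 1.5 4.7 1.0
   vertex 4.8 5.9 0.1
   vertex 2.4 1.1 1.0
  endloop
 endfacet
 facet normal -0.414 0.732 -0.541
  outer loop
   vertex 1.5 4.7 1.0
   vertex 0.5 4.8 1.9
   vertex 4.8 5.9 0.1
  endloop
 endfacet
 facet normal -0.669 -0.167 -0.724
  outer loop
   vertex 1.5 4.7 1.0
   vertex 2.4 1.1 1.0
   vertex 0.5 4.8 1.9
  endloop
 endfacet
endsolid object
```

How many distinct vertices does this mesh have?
9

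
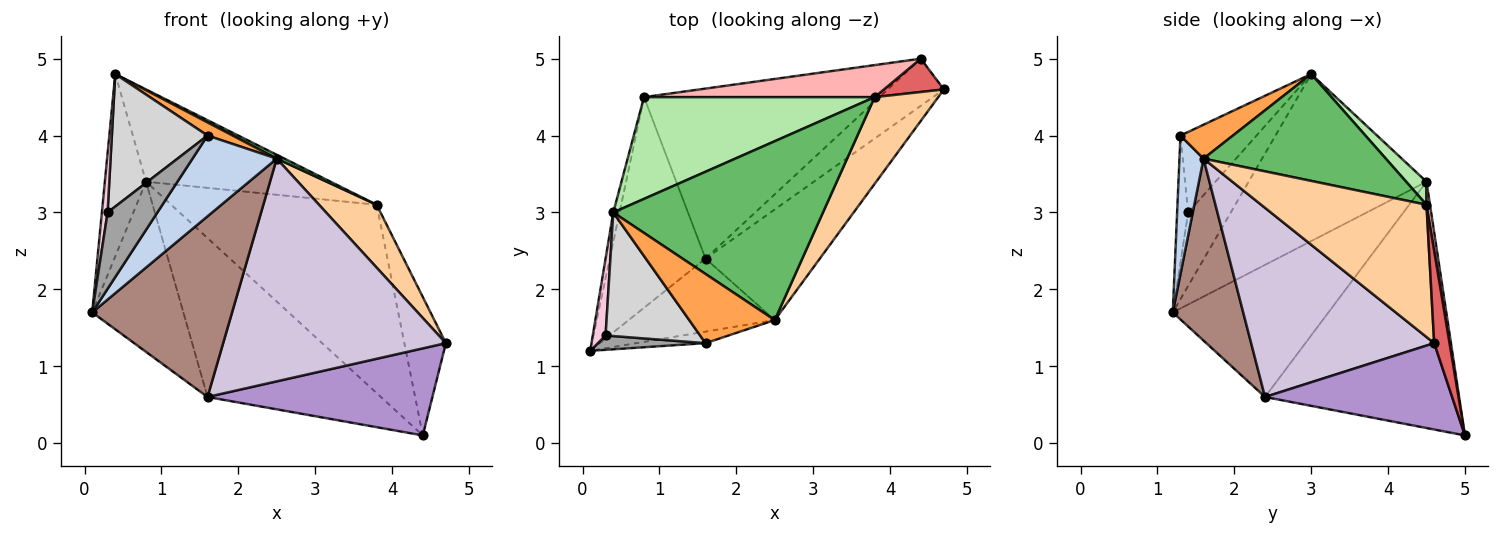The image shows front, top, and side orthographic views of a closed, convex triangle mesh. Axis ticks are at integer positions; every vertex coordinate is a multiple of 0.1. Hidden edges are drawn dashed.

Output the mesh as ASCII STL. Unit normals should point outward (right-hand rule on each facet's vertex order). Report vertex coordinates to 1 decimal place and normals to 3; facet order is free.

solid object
 facet normal -0.974 0.225 -0.037
  outer loop
   vertex 0.8 4.5 3.4
   vertex 0.1 1.2 1.7
   vertex 0.4 3.0 4.8
  endloop
 endfacet
 facet normal 0.272 -0.953 -0.136
  outer loop
   vertex 1.6 1.3 4.0
   vertex 0.1 1.2 1.7
   vertex 2.5 1.6 3.7
  endloop
 endfacet
 facet normal 0.363 -0.174 0.915
  outer loop
   vertex 1.6 1.3 4.0
   vertex 2.5 1.6 3.7
   vertex 0.4 3.0 4.8
  endloop
 endfacet
 facet normal 0.860 -0.300 0.413
  outer loop
   vertex 3.8 4.5 3.1
   vertex 2.5 1.6 3.7
   vertex 4.7 4.6 1.3
  endloop
 endfacet
 facet normal 0.454 -0.019 0.891
  outer loop
   vertex 3.8 4.5 3.1
   vertex 0.4 3.0 4.8
   vertex 2.5 1.6 3.7
  endloop
 endfacet
 facet normal 0.074 0.670 0.739
  outer loop
   vertex 3.8 4.5 3.1
   vertex 0.8 4.5 3.4
   vertex 0.4 3.0 4.8
  endloop
 endfacet
 facet normal 0.339 0.915 0.220
  outer loop
   vertex 3.8 4.5 3.1
   vertex 4.7 4.6 1.3
   vertex 4.4 5.0 0.1
  endloop
 endfacet
 facet normal 0.017 0.986 0.168
  outer loop
   vertex 3.8 4.5 3.1
   vertex 4.4 5.0 0.1
   vertex 0.8 4.5 3.4
  endloop
 endfacet
 facet normal 0.590 -0.710 -0.384
  outer loop
   vertex 1.6 2.4 0.6
   vertex 4.4 5.0 0.1
   vertex 4.7 4.6 1.3
  endloop
 endfacet
 facet normal 0.593 -0.721 -0.358
  outer loop
   vertex 1.6 2.4 0.6
   vertex 4.7 4.6 1.3
   vertex 2.5 1.6 3.7
  endloop
 endfacet
 facet normal 0.423 -0.840 -0.340
  outer loop
   vertex 1.6 2.4 0.6
   vertex 2.5 1.6 3.7
   vertex 0.1 1.2 1.7
  endloop
 endfacet
 facet normal -0.732 0.428 -0.530
  outer loop
   vertex 1.6 2.4 0.6
   vertex 0.1 1.2 1.7
   vertex 0.8 4.5 3.4
  endloop
 endfacet
 facet normal -0.607 0.542 -0.580
  outer loop
   vertex 1.6 2.4 0.6
   vertex 0.8 4.5 3.4
   vertex 4.4 5.0 0.1
  endloop
 endfacet
 facet normal -0.977 -0.131 0.170
  outer loop
   vertex 0.3 1.4 3.0
   vertex 0.4 3.0 4.8
   vertex 0.1 1.2 1.7
  endloop
 endfacet
 facet normal -0.213 -0.960 0.180
  outer loop
   vertex 0.3 1.4 3.0
   vertex 0.1 1.2 1.7
   vertex 1.6 1.3 4.0
  endloop
 endfacet
 facet normal -0.502 -0.632 0.590
  outer loop
   vertex 0.3 1.4 3.0
   vertex 1.6 1.3 4.0
   vertex 0.4 3.0 4.8
  endloop
 endfacet
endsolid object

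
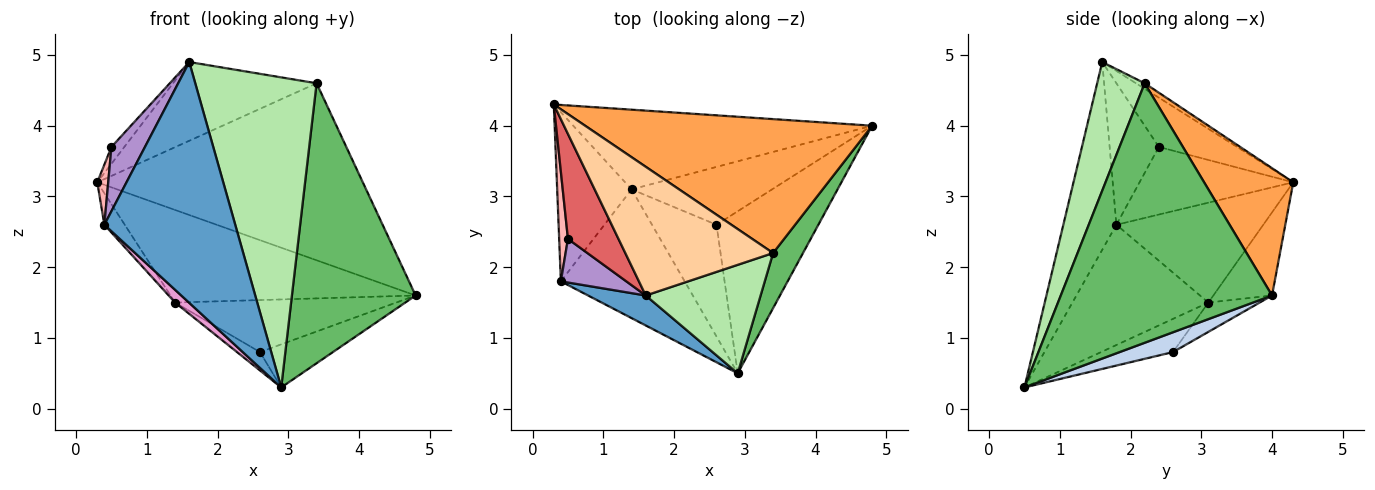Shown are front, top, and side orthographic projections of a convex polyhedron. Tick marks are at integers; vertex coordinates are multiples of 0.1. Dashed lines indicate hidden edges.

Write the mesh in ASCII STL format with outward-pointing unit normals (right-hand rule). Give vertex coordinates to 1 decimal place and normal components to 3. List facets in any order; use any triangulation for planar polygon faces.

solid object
 facet normal -0.373 -0.921 0.115
  outer loop
   vertex 0.4 1.8 2.6
   vertex 2.9 0.5 0.3
   vertex 1.6 1.6 4.9
  endloop
 endfacet
 facet normal 0.185 0.253 -0.950
  outer loop
   vertex 2.6 2.6 0.8
   vertex 4.8 4.0 1.6
   vertex 2.9 0.5 0.3
  endloop
 endfacet
 facet normal 0.259 0.770 0.583
  outer loop
   vertex 3.4 2.2 4.6
   vertex 4.8 4.0 1.6
   vertex 0.3 4.3 3.2
  endloop
 endfacet
 facet normal -0.032 0.522 0.853
  outer loop
   vertex 3.4 2.2 4.6
   vertex 0.3 4.3 3.2
   vertex 1.6 1.6 4.9
  endloop
 endfacet
 facet normal 0.859 -0.503 0.099
  outer loop
   vertex 3.4 2.2 4.6
   vertex 2.9 0.5 0.3
   vertex 4.8 4.0 1.6
  endloop
 endfacet
 facet normal 0.347 -0.885 0.310
  outer loop
   vertex 3.4 2.2 4.6
   vertex 1.6 1.6 4.9
   vertex 2.9 0.5 0.3
  endloop
 endfacet
 facet normal -0.693 0.114 0.712
  outer loop
   vertex 0.5 2.4 3.7
   vertex 1.6 1.6 4.9
   vertex 0.3 4.3 3.2
  endloop
 endfacet
 facet normal -0.989 -0.070 0.128
  outer loop
   vertex 0.5 2.4 3.7
   vertex 0.3 4.3 3.2
   vertex 0.4 1.8 2.6
  endloop
 endfacet
 facet normal -0.772 -0.526 0.357
  outer loop
   vertex 0.5 2.4 3.7
   vertex 0.4 1.8 2.6
   vertex 1.6 1.6 4.9
  endloop
 endfacet
 facet normal -0.797 0.111 -0.594
  outer loop
   vertex 1.4 3.1 1.5
   vertex 0.4 1.8 2.6
   vertex 0.3 4.3 3.2
  endloop
 endfacet
 facet normal -0.179 0.746 -0.642
  outer loop
   vertex 1.4 3.1 1.5
   vertex 0.3 4.3 3.2
   vertex 4.8 4.0 1.6
  endloop
 endfacet
 facet normal -0.153 0.661 -0.735
  outer loop
   vertex 1.4 3.1 1.5
   vertex 4.8 4.0 1.6
   vertex 2.6 2.6 0.8
  endloop
 endfacet
 facet normal -0.695 -0.071 -0.715
  outer loop
   vertex 1.4 3.1 1.5
   vertex 2.9 0.5 0.3
   vertex 0.4 1.8 2.6
  endloop
 endfacet
 facet normal -0.453 0.145 -0.880
  outer loop
   vertex 1.4 3.1 1.5
   vertex 2.6 2.6 0.8
   vertex 2.9 0.5 0.3
  endloop
 endfacet
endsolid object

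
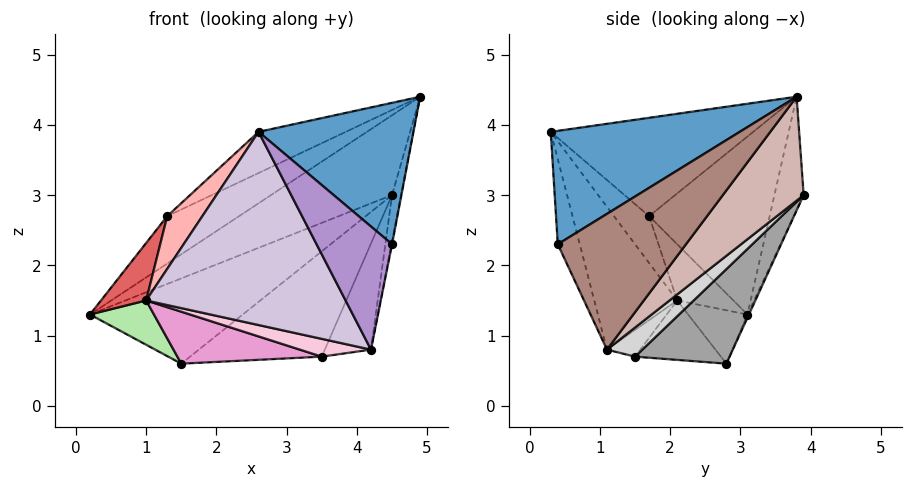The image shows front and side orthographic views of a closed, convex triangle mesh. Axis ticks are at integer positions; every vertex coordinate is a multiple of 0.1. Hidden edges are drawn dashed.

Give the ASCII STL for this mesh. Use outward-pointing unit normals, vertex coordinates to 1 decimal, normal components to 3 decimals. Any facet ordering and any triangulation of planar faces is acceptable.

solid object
 facet normal 0.581 -0.476 0.660
  outer loop
   vertex 4.5 0.4 2.3
   vertex 4.9 3.8 4.4
   vertex 2.6 0.3 3.9
  endloop
 endfacet
 facet normal -0.554 0.330 0.765
  outer loop
   vertex 1.3 1.7 2.7
   vertex 4.9 3.8 4.4
   vertex 0.2 3.1 1.3
  endloop
 endfacet
 facet normal -0.520 0.224 0.824
  outer loop
   vertex 1.3 1.7 2.7
   vertex 2.6 0.3 3.9
   vertex 4.9 3.8 4.4
  endloop
 endfacet
 facet normal -0.233 0.963 0.135
  outer loop
   vertex 4.5 3.9 3.0
   vertex 0.2 3.1 1.3
   vertex 4.9 3.8 4.4
  endloop
 endfacet
 facet normal -0.009 0.913 -0.408
  outer loop
   vertex 4.5 3.9 3.0
   vertex 1.5 2.8 0.6
   vertex 0.2 3.1 1.3
  endloop
 endfacet
 facet normal -0.493 -0.532 -0.688
  outer loop
   vertex 1.0 2.1 1.5
   vertex 0.2 3.1 1.3
   vertex 1.5 2.8 0.6
  endloop
 endfacet
 facet normal -0.779 -0.626 -0.014
  outer loop
   vertex 1.0 2.1 1.5
   vertex 1.3 1.7 2.7
   vertex 0.2 3.1 1.3
  endloop
 endfacet
 facet normal -0.706 -0.706 -0.059
  outer loop
   vertex 1.0 2.1 1.5
   vertex 2.6 0.3 3.9
   vertex 1.3 1.7 2.7
  endloop
 endfacet
 facet normal -0.260 -0.894 -0.365
  outer loop
   vertex 4.2 1.1 0.8
   vertex 4.5 0.4 2.3
   vertex 2.6 0.3 3.9
  endloop
 endfacet
 facet normal -0.352 -0.846 -0.400
  outer loop
   vertex 4.2 1.1 0.8
   vertex 2.6 0.3 3.9
   vertex 1.0 2.1 1.5
  endloop
 endfacet
 facet normal 0.981 0.004 -0.194
  outer loop
   vertex 4.2 1.1 0.8
   vertex 4.9 3.8 4.4
   vertex 4.5 0.4 2.3
  endloop
 endfacet
 facet normal 0.958 0.106 -0.266
  outer loop
   vertex 4.2 1.1 0.8
   vertex 4.5 3.9 3.0
   vertex 4.9 3.8 4.4
  endloop
 endfacet
 facet normal -0.370 -0.622 -0.690
  outer loop
   vertex 3.5 1.5 0.7
   vertex 1.0 2.1 1.5
   vertex 1.5 2.8 0.6
  endloop
 endfacet
 facet normal -0.356 -0.760 -0.544
  outer loop
   vertex 3.5 1.5 0.7
   vertex 4.2 1.1 0.8
   vertex 1.0 2.1 1.5
  endloop
 endfacet
 facet normal 0.392 0.546 -0.740
  outer loop
   vertex 3.5 1.5 0.7
   vertex 1.5 2.8 0.6
   vertex 4.5 3.9 3.0
  endloop
 endfacet
 facet normal 0.411 0.535 -0.738
  outer loop
   vertex 3.5 1.5 0.7
   vertex 4.5 3.9 3.0
   vertex 4.2 1.1 0.8
  endloop
 endfacet
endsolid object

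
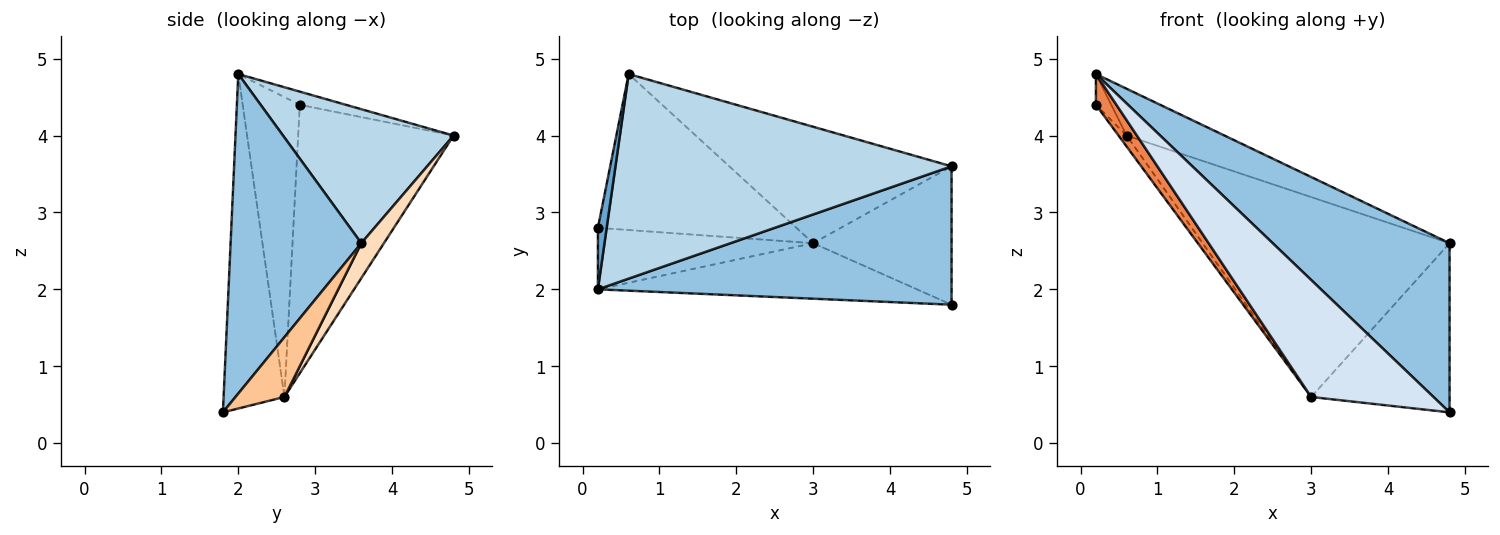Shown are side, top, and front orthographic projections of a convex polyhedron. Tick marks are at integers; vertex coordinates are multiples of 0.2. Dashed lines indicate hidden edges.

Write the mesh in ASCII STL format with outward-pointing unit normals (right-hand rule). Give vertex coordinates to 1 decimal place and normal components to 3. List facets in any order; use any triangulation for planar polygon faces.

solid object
 facet normal -0.802 0.267 0.535
  outer loop
   vertex 0.2 2.8 4.4
   vertex 0.2 2.0 4.8
   vertex 0.6 4.8 4.0
  endloop
 endfacet
 facet normal 0.497 -0.672 0.550
  outer loop
   vertex 4.8 3.6 2.6
   vertex 0.2 2.0 4.8
   vertex 4.8 1.8 0.4
  endloop
 endfacet
 facet normal 0.362 0.208 0.909
  outer loop
   vertex 4.8 3.6 2.6
   vertex 0.6 4.8 4.0
   vertex 0.2 2.0 4.8
  endloop
 endfacet
 facet normal -0.410 -0.824 -0.391
  outer loop
   vertex 3.0 2.6 0.6
   vertex 4.8 1.8 0.4
   vertex 0.2 2.0 4.8
  endloop
 endfacet
 facet normal -0.780 -0.280 -0.560
  outer loop
   vertex 3.0 2.6 0.6
   vertex 0.2 2.0 4.8
   vertex 0.2 2.8 4.4
  endloop
 endfacet
 facet normal -0.803 0.042 -0.594
  outer loop
   vertex 3.0 2.6 0.6
   vertex 0.2 2.8 4.4
   vertex 0.6 4.8 4.0
  endloop
 endfacet
 facet normal 0.264 0.747 -0.611
  outer loop
   vertex 3.0 2.6 0.6
   vertex 4.8 3.6 2.6
   vertex 4.8 1.8 0.4
  endloop
 endfacet
 facet normal 0.079 0.861 -0.502
  outer loop
   vertex 3.0 2.6 0.6
   vertex 0.6 4.8 4.0
   vertex 4.8 3.6 2.6
  endloop
 endfacet
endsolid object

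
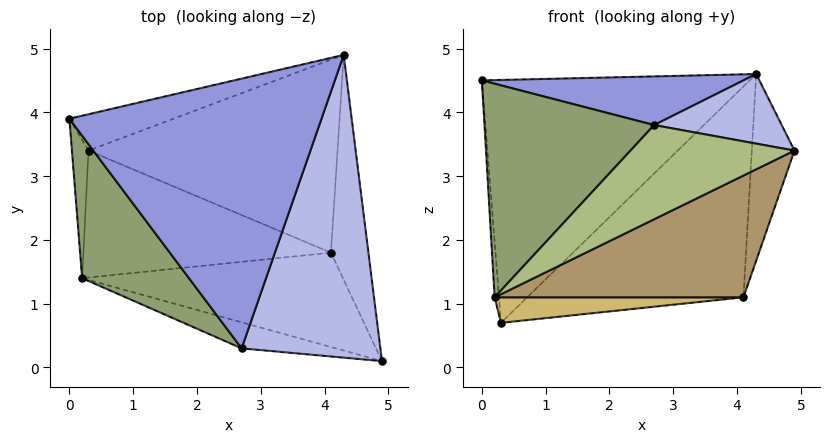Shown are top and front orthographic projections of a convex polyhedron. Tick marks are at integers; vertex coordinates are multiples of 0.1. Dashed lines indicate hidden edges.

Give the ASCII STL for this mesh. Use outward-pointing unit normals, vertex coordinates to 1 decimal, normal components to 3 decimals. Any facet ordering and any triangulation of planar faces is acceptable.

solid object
 facet normal -0.221 0.965 -0.144
  outer loop
   vertex 0.3 3.4 0.7
   vertex 0.0 3.9 4.5
   vertex 4.3 4.9 4.6
  endloop
 endfacet
 facet normal -0.996 0.033 -0.083
  outer loop
   vertex 0.2 1.4 1.1
   vertex 0.0 3.9 4.5
   vertex 0.3 3.4 0.7
  endloop
 endfacet
 facet normal 0.018 -0.178 0.984
  outer loop
   vertex 2.7 0.3 3.8
   vertex 4.3 4.9 4.6
   vertex 0.0 3.9 4.5
  endloop
 endfacet
 facet normal 0.155 -0.221 0.963
  outer loop
   vertex 2.7 0.3 3.8
   vertex 4.9 0.1 3.4
   vertex 4.3 4.9 4.6
  endloop
 endfacet
 facet normal -0.695 -0.599 0.399
  outer loop
   vertex 2.7 0.3 3.8
   vertex 0.0 3.9 4.5
   vertex 0.2 1.4 1.1
  endloop
 endfacet
 facet normal -0.135 -0.955 -0.264
  outer loop
   vertex 2.7 0.3 3.8
   vertex 0.2 1.4 1.1
   vertex 4.9 0.1 3.4
  endloop
 endfacet
 facet normal 0.963 0.172 -0.208
  outer loop
   vertex 4.1 1.8 1.1
   vertex 4.3 4.9 4.6
   vertex 4.9 0.1 3.4
  endloop
 endfacet
 facet normal 0.357 0.689 -0.631
  outer loop
   vertex 4.1 1.8 1.1
   vertex 0.3 3.4 0.7
   vertex 4.3 4.9 4.6
  endloop
 endfacet
 facet normal 0.081 -0.788 -0.610
  outer loop
   vertex 4.1 1.8 1.1
   vertex 4.9 0.1 3.4
   vertex 0.2 1.4 1.1
  endloop
 endfacet
 facet normal 0.020 -0.197 -0.980
  outer loop
   vertex 4.1 1.8 1.1
   vertex 0.2 1.4 1.1
   vertex 0.3 3.4 0.7
  endloop
 endfacet
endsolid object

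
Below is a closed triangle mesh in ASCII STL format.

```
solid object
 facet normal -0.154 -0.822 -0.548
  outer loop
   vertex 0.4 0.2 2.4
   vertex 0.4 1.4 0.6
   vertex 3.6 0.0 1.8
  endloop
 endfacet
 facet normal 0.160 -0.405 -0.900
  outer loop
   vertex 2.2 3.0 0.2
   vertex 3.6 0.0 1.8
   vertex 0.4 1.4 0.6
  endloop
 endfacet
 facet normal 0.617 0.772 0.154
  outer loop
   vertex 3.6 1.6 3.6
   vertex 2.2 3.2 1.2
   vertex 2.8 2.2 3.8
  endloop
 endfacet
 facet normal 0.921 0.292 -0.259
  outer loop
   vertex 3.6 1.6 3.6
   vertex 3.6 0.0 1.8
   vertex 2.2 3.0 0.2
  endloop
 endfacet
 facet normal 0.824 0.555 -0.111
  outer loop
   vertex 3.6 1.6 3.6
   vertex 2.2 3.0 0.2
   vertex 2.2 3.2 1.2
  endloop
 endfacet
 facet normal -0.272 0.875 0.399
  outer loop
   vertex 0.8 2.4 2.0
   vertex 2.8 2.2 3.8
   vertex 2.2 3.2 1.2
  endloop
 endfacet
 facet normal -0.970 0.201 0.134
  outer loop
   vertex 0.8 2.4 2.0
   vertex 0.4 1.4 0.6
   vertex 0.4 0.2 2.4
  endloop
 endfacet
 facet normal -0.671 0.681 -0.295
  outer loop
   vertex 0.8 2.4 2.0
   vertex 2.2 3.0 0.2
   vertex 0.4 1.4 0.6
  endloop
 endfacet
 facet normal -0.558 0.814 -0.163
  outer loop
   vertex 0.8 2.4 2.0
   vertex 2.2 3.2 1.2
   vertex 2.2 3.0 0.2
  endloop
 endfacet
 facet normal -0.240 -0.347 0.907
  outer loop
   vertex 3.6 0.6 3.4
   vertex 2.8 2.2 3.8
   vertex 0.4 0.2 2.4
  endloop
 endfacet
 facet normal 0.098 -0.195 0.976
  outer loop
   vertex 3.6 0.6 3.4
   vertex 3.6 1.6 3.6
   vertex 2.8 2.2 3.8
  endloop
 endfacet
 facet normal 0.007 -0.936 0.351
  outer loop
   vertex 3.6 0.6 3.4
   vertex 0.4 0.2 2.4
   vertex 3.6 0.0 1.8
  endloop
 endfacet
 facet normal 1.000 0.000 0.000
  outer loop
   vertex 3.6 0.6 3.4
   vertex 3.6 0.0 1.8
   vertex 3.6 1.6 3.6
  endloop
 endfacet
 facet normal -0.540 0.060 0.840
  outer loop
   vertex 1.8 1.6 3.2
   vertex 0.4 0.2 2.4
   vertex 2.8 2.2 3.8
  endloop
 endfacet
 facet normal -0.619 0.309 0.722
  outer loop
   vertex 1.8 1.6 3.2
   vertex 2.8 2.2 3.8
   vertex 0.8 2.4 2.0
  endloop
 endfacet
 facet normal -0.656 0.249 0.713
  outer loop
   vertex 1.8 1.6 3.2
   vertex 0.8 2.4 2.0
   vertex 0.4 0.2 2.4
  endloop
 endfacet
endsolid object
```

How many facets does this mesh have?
16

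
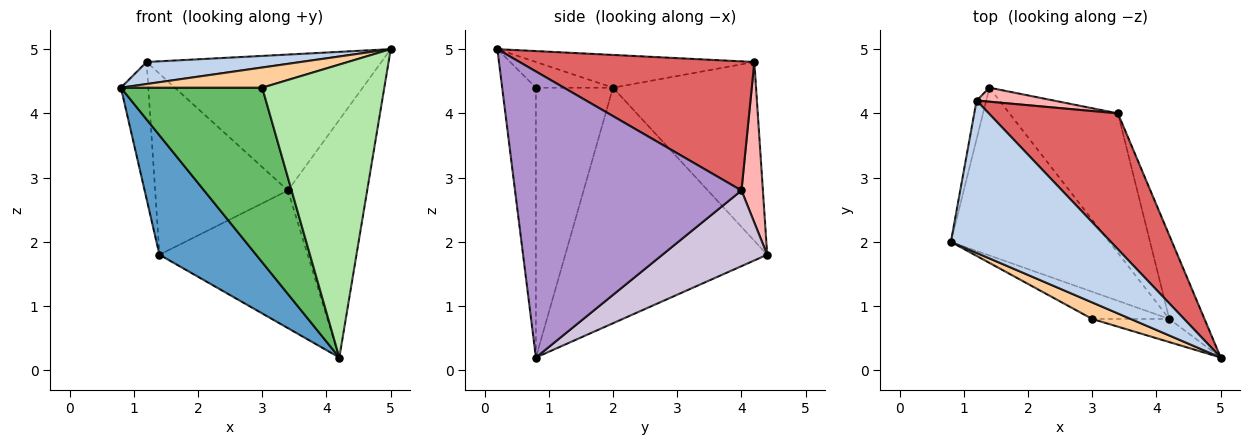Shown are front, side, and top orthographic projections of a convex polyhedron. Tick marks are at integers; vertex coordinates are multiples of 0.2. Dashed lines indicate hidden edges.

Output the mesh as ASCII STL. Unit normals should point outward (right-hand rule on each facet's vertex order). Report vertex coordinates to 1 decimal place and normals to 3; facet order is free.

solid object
 facet normal -0.771 -0.369 -0.519
  outer loop
   vertex 4.2 0.8 0.2
   vertex 0.8 2.0 4.4
   vertex 1.4 4.4 1.8
  endloop
 endfacet
 facet normal -0.199 -0.140 0.970
  outer loop
   vertex 1.2 4.2 4.8
   vertex 0.8 2.0 4.4
   vertex 5.0 0.2 5.0
  endloop
 endfacet
 facet normal -0.981 0.188 -0.053
  outer loop
   vertex 1.2 4.2 4.8
   vertex 1.4 4.4 1.8
   vertex 0.8 2.0 4.4
  endloop
 endfacet
 facet normal -0.389 -0.713 0.583
  outer loop
   vertex 3.0 0.8 4.4
   vertex 5.0 0.2 5.0
   vertex 0.8 2.0 4.4
  endloop
 endfacet
 facet normal -0.474 -0.870 -0.136
  outer loop
   vertex 3.0 0.8 4.4
   vertex 0.8 2.0 4.4
   vertex 4.2 0.8 0.2
  endloop
 endfacet
 facet normal -0.266 -0.961 -0.076
  outer loop
   vertex 3.0 0.8 4.4
   vertex 4.2 0.8 0.2
   vertex 5.0 0.2 5.0
  endloop
 endfacet
 facet normal 0.577 0.577 0.577
  outer loop
   vertex 3.4 4.0 2.8
   vertex 1.2 4.2 4.8
   vertex 5.0 0.2 5.0
  endloop
 endfacet
 facet normal 0.159 0.984 0.076
  outer loop
   vertex 3.4 4.0 2.8
   vertex 1.4 4.4 1.8
   vertex 1.2 4.2 4.8
  endloop
 endfacet
 facet normal 0.938 0.328 -0.115
  outer loop
   vertex 3.4 4.0 2.8
   vertex 5.0 0.2 5.0
   vertex 4.2 0.8 0.2
  endloop
 endfacet
 facet normal 0.445 0.629 -0.638
  outer loop
   vertex 3.4 4.0 2.8
   vertex 4.2 0.8 0.2
   vertex 1.4 4.4 1.8
  endloop
 endfacet
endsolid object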